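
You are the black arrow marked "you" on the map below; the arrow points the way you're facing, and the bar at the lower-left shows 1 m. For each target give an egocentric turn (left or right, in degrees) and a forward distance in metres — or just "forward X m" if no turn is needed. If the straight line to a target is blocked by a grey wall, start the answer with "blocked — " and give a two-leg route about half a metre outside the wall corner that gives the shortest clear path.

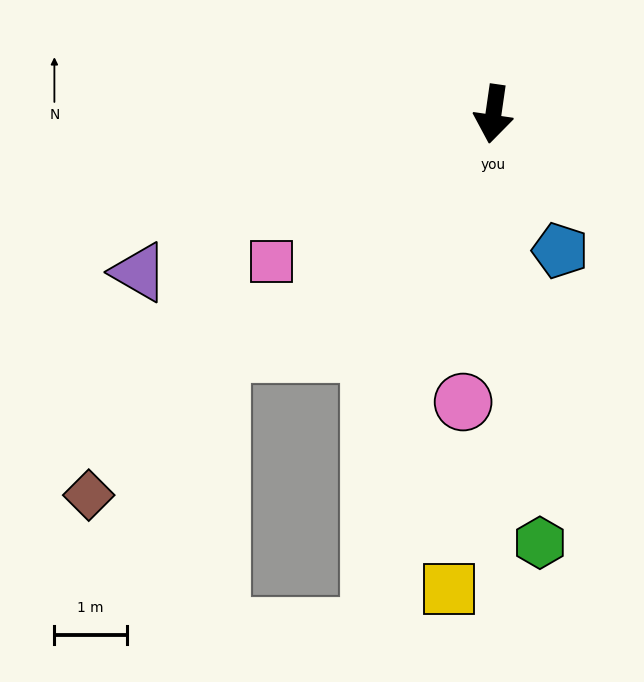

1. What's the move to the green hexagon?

turn left 14°, forward 6.0 m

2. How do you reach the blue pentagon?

turn left 34°, forward 2.1 m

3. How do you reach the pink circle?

turn left 2°, forward 4.0 m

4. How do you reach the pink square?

turn right 48°, forward 3.7 m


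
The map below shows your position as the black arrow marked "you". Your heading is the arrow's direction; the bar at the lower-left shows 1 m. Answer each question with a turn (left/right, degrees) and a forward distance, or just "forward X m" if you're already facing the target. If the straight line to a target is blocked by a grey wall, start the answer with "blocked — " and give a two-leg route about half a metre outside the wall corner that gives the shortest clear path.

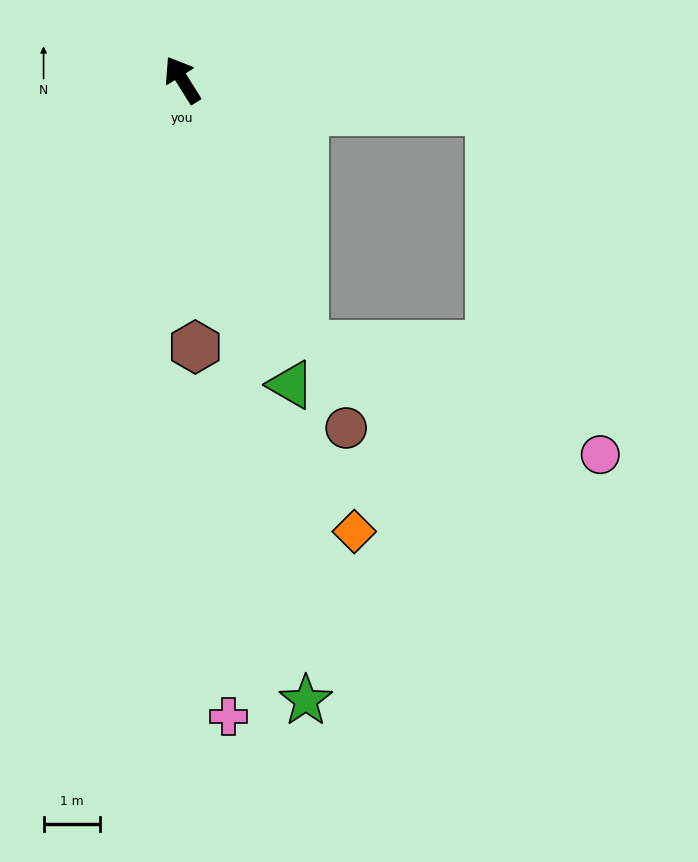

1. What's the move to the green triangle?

turn left 168°, forward 5.8 m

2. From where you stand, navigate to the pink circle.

blocked — turn left 173°, forward 5.2 m, then turn left 44°, forward 5.6 m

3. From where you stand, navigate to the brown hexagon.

turn left 151°, forward 4.8 m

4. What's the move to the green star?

turn left 159°, forward 11.3 m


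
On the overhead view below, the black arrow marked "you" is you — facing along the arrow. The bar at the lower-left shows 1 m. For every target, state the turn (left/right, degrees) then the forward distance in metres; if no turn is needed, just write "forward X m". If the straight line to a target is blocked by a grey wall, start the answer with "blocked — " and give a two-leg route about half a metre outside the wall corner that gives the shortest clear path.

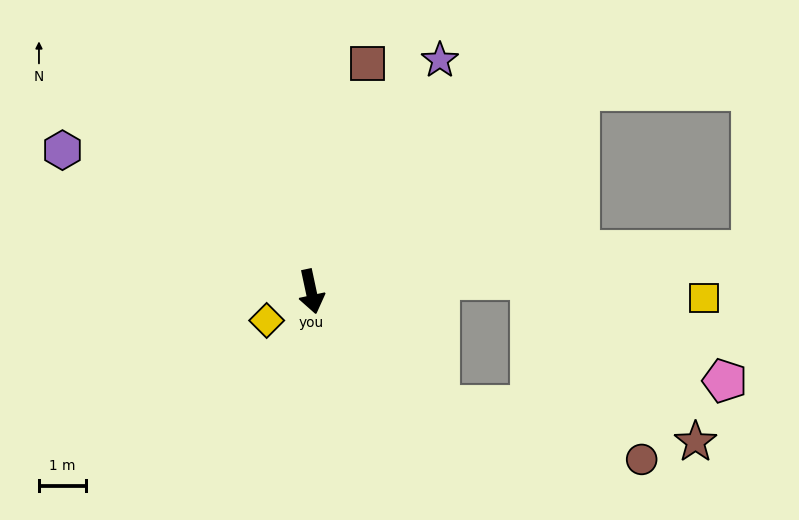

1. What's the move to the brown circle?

blocked — turn left 36°, forward 3.7 m, then turn left 27°, forward 4.5 m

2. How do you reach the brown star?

blocked — turn left 36°, forward 3.7 m, then turn left 34°, forward 5.5 m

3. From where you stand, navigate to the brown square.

turn left 154°, forward 5.0 m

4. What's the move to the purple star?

turn left 139°, forward 5.7 m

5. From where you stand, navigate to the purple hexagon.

turn right 132°, forward 6.1 m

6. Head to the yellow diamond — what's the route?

turn right 69°, forward 1.1 m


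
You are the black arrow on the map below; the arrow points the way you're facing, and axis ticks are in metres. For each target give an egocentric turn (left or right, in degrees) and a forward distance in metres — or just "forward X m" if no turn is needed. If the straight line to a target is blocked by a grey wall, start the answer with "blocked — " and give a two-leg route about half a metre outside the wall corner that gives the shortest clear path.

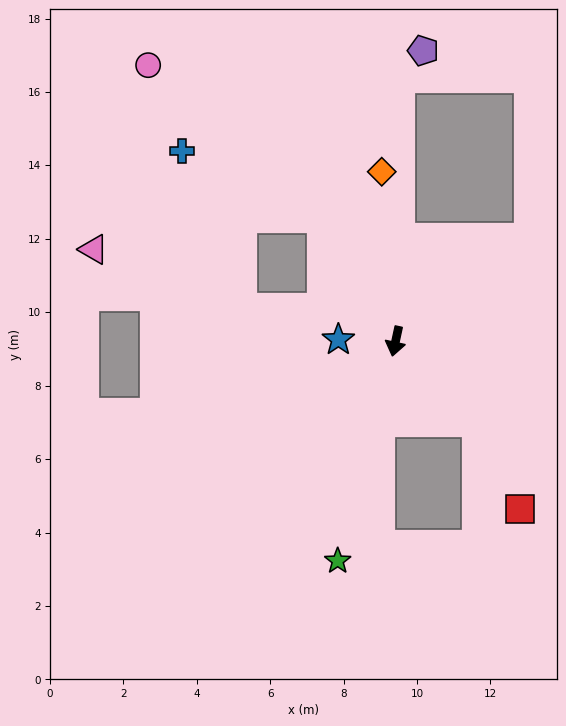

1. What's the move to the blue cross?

blocked — turn right 137°, forward 3.9 m, then turn left 34°, forward 4.2 m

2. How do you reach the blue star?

turn right 79°, forward 1.6 m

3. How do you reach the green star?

turn right 3°, forward 6.2 m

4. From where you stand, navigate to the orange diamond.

turn right 163°, forward 4.6 m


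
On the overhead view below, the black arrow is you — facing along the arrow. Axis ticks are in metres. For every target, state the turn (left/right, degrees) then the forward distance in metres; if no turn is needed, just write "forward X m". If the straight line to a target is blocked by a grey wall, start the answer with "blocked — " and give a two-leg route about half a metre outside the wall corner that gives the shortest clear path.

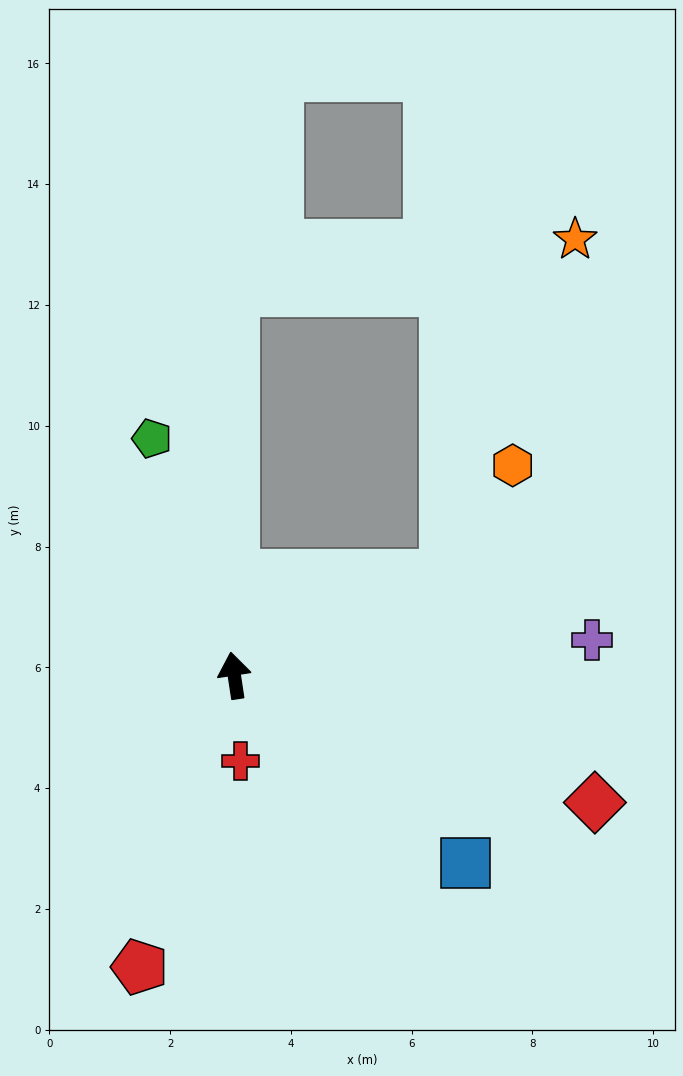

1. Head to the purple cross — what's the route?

turn right 93°, forward 5.9 m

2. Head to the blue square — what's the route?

turn right 138°, forward 4.9 m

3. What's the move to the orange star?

blocked — turn right 9°, forward 6.4 m, then turn right 81°, forward 5.7 m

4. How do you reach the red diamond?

turn right 118°, forward 6.3 m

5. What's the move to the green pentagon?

turn left 11°, forward 4.2 m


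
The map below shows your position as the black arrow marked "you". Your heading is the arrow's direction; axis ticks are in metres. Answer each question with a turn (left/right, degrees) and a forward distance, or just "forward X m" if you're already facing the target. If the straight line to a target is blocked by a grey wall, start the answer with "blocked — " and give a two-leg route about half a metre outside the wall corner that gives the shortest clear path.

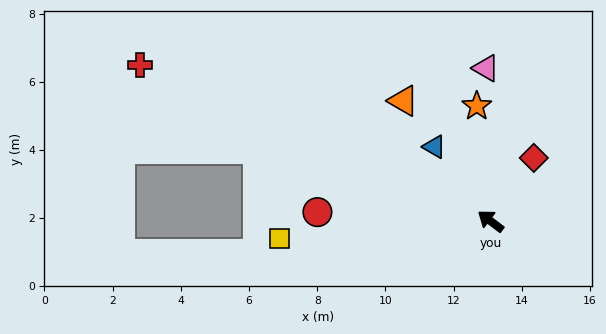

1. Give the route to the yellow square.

turn left 42°, forward 6.2 m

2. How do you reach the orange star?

turn right 46°, forward 3.4 m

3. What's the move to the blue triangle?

turn right 16°, forward 2.7 m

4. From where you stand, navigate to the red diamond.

turn right 87°, forward 2.2 m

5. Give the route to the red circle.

turn left 34°, forward 5.1 m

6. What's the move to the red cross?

turn left 13°, forward 11.3 m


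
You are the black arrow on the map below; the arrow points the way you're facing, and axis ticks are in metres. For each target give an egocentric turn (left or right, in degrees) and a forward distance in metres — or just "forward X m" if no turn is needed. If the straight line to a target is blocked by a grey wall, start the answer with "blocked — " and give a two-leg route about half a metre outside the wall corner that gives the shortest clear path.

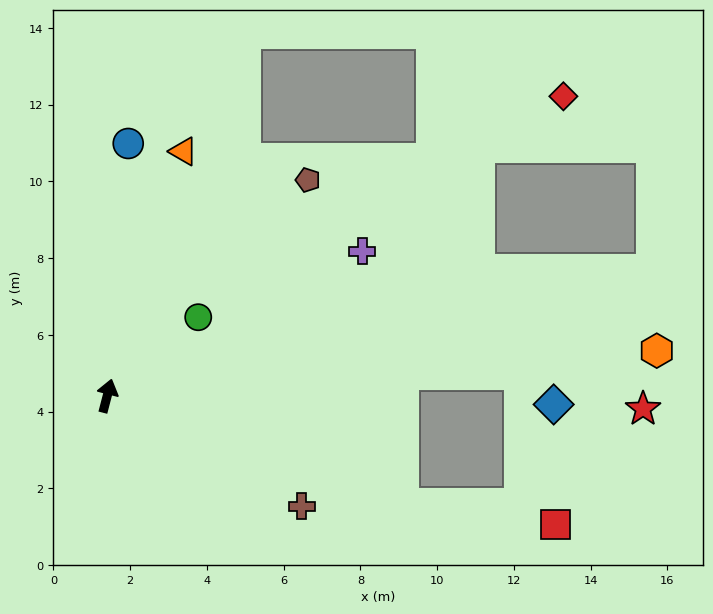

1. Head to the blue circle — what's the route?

turn left 10°, forward 6.6 m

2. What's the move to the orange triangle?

turn right 3°, forward 6.7 m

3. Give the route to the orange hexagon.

turn right 71°, forward 14.4 m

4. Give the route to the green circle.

turn right 35°, forward 3.1 m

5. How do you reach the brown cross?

turn right 105°, forward 5.8 m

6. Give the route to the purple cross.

turn right 46°, forward 7.6 m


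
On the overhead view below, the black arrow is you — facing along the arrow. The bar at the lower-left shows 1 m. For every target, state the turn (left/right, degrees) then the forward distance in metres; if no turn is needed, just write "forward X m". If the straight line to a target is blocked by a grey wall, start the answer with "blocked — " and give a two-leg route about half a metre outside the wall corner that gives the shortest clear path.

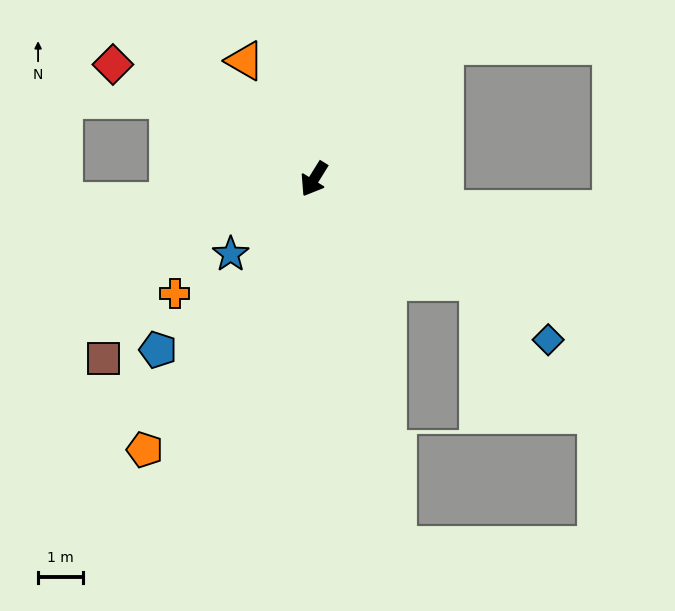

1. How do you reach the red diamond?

turn right 88°, forward 5.1 m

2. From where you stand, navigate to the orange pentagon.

forward 7.1 m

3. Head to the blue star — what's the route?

turn right 16°, forward 2.5 m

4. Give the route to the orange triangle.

turn right 118°, forward 3.0 m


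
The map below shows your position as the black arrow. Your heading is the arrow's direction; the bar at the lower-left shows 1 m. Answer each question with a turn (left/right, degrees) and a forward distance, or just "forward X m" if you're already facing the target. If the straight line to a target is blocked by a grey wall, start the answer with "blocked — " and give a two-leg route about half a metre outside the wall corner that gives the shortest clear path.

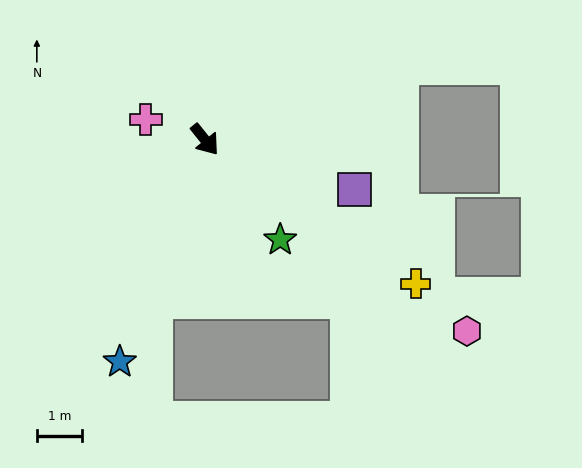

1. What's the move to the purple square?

turn left 33°, forward 3.5 m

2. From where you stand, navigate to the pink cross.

turn right 148°, forward 1.4 m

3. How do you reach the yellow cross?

turn left 17°, forward 5.7 m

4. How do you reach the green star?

forward 2.8 m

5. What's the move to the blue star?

turn right 60°, forward 5.3 m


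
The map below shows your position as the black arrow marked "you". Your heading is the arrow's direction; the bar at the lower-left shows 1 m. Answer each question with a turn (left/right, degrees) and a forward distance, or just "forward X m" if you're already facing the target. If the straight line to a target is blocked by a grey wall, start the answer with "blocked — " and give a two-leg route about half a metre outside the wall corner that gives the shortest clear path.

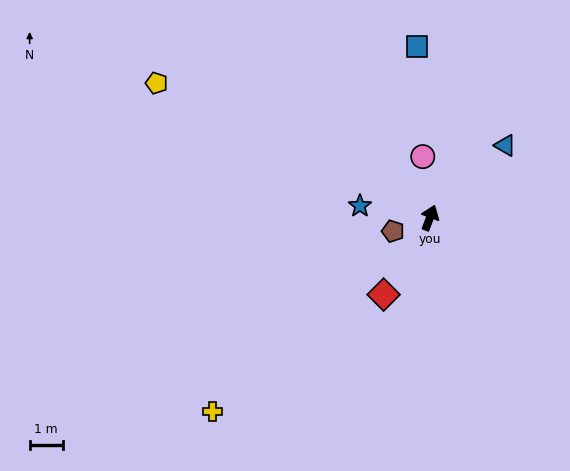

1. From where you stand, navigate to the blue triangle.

turn right 26°, forward 3.2 m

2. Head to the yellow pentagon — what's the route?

turn left 84°, forward 9.2 m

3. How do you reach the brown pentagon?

turn left 131°, forward 1.2 m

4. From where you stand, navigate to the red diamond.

turn left 169°, forward 2.7 m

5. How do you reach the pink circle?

turn left 27°, forward 1.9 m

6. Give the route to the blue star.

turn left 101°, forward 2.1 m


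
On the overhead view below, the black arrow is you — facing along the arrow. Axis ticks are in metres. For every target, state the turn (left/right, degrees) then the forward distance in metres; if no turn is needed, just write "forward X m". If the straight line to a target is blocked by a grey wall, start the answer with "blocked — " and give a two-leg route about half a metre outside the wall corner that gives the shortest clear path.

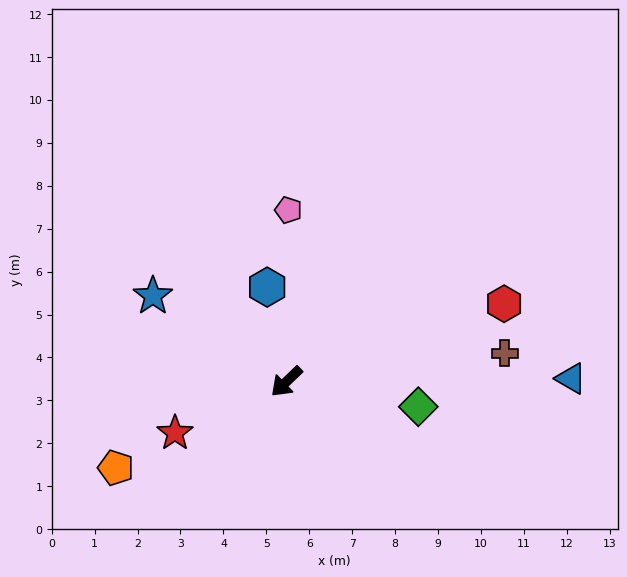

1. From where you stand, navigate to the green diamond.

turn left 125°, forward 3.1 m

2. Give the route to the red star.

turn right 19°, forward 2.9 m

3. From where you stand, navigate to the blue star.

turn right 77°, forward 3.7 m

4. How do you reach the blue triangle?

turn left 137°, forward 6.6 m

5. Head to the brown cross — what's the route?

turn left 144°, forward 5.1 m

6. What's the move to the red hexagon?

turn left 156°, forward 5.4 m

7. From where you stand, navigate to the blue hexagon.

turn right 122°, forward 2.2 m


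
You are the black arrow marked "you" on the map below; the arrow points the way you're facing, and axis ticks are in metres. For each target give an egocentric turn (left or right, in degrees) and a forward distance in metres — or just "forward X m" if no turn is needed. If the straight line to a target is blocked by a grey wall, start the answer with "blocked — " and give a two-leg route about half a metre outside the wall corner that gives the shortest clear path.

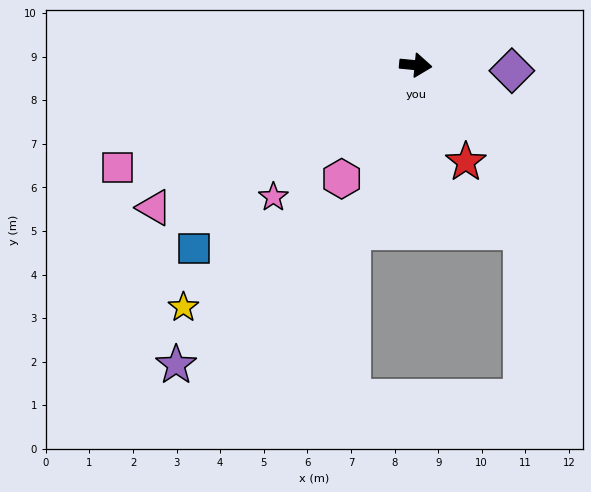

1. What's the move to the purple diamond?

turn left 2°, forward 2.2 m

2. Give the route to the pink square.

turn right 156°, forward 7.2 m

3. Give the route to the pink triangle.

turn right 146°, forward 6.8 m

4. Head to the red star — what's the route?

turn right 57°, forward 2.5 m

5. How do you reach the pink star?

turn right 132°, forward 4.5 m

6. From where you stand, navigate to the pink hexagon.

turn right 118°, forward 3.1 m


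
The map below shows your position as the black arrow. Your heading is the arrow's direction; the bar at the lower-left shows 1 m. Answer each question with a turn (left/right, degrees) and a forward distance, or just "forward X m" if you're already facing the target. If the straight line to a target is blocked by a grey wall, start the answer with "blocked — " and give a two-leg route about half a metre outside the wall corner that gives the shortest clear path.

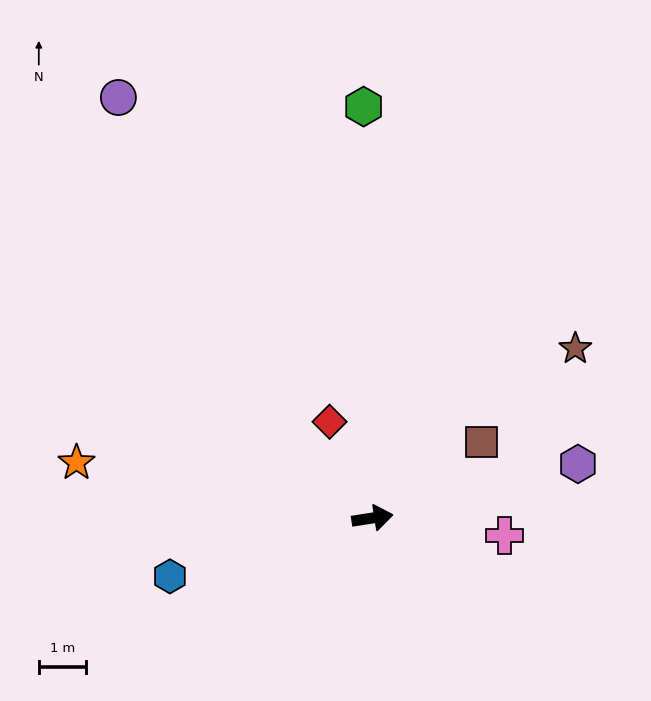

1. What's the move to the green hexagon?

turn left 82°, forward 8.7 m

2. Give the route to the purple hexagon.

turn left 6°, forward 4.5 m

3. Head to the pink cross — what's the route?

turn right 16°, forward 2.8 m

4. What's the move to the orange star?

turn left 161°, forward 6.4 m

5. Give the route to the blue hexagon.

turn right 173°, forward 4.4 m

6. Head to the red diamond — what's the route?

turn left 105°, forward 2.2 m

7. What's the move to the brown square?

turn left 26°, forward 2.8 m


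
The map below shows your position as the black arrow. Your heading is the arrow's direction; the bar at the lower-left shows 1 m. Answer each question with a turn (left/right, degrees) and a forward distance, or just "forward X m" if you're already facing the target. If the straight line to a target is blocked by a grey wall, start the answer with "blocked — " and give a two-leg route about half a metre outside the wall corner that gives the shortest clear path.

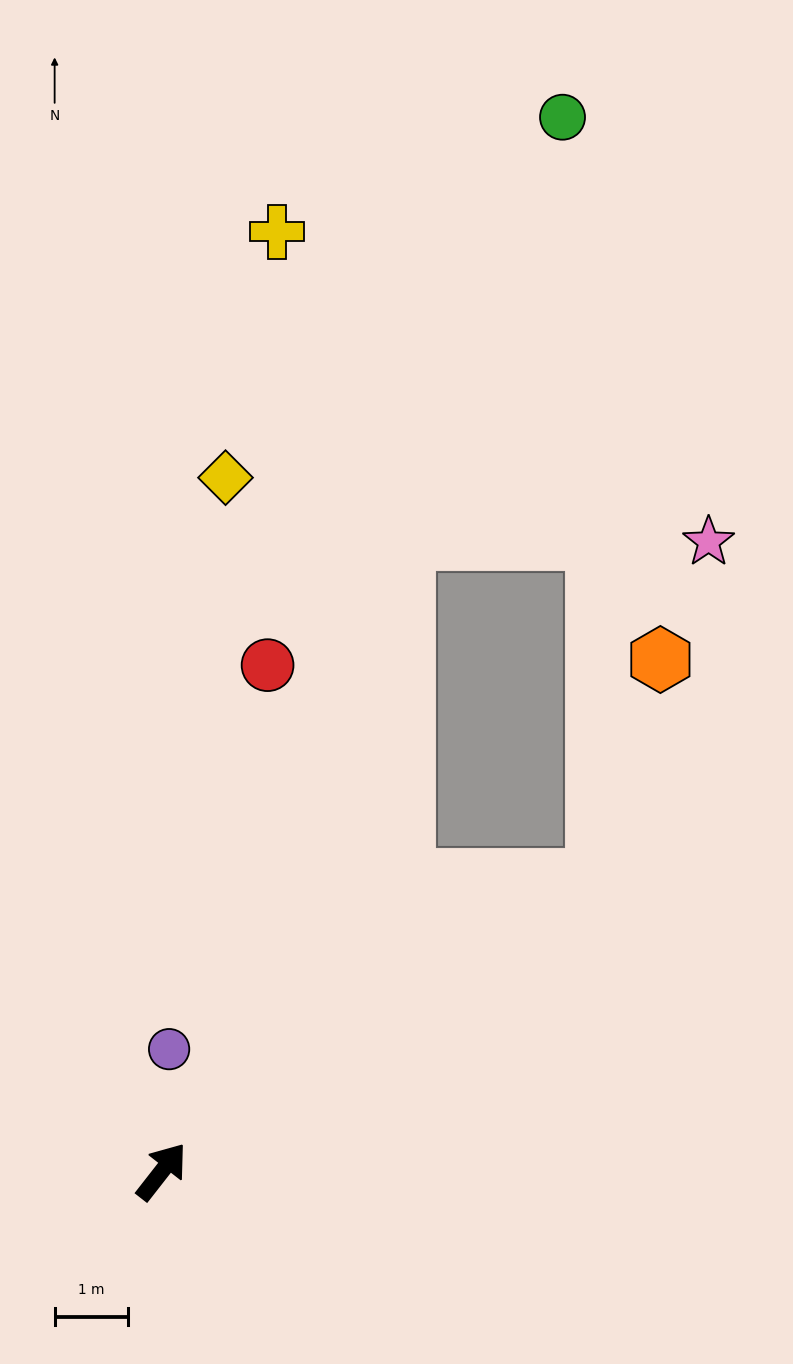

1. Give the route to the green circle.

turn left 17°, forward 15.5 m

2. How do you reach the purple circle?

turn left 35°, forward 1.7 m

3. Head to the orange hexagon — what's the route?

blocked — turn right 18°, forward 7.2 m, then turn left 40°, forward 3.1 m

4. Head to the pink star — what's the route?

blocked — turn left 17°, forward 9.3 m, then turn right 69°, forward 4.2 m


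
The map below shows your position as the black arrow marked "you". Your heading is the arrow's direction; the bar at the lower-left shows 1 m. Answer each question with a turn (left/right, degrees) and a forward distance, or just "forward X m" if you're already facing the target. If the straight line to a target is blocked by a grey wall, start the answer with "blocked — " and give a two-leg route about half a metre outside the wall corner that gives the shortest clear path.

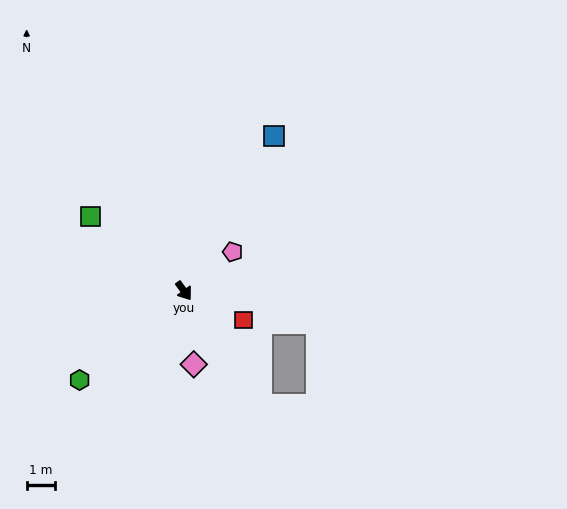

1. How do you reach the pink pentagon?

turn left 93°, forward 2.2 m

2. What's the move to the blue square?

turn left 114°, forward 6.4 m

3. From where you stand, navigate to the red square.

turn left 28°, forward 2.4 m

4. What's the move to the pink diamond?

turn right 28°, forward 2.6 m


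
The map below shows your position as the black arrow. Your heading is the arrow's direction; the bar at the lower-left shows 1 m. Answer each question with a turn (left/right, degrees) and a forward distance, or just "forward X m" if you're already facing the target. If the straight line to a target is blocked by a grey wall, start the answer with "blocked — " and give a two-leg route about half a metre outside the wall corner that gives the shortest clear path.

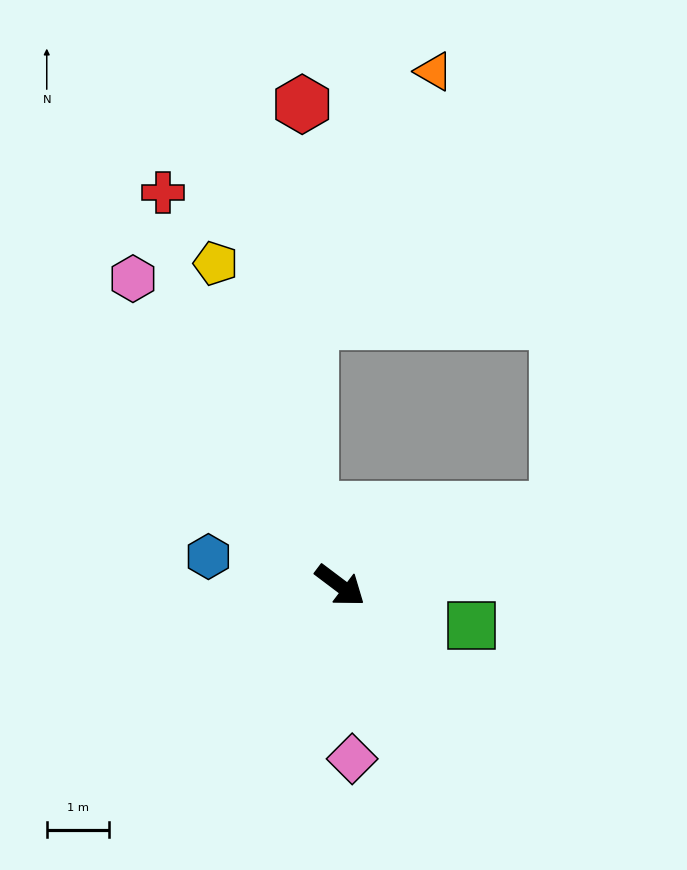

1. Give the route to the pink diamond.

turn right 49°, forward 2.8 m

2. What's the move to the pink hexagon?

turn left 161°, forward 5.9 m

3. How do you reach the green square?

turn left 20°, forward 2.2 m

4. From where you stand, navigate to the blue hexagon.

turn right 155°, forward 2.2 m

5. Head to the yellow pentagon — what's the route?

turn left 148°, forward 5.5 m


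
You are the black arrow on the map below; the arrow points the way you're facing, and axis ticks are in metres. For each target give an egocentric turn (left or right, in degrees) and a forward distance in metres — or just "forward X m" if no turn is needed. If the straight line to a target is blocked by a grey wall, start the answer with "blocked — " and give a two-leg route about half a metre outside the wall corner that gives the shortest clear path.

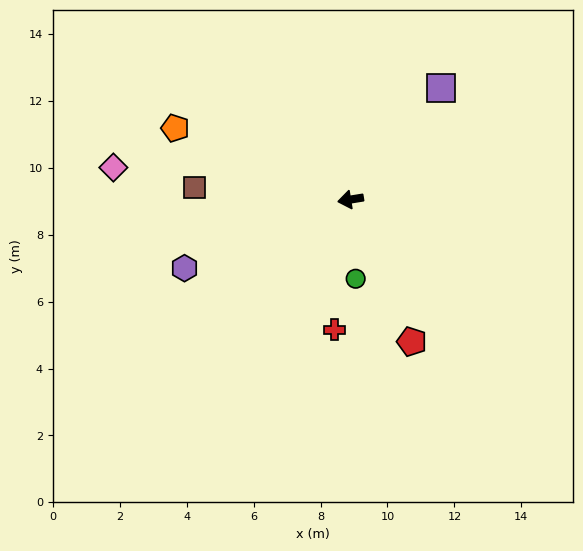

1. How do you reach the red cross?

turn left 74°, forward 3.9 m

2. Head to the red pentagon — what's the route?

turn left 104°, forward 4.6 m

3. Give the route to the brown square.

turn right 14°, forward 4.7 m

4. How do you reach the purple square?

turn right 138°, forward 4.3 m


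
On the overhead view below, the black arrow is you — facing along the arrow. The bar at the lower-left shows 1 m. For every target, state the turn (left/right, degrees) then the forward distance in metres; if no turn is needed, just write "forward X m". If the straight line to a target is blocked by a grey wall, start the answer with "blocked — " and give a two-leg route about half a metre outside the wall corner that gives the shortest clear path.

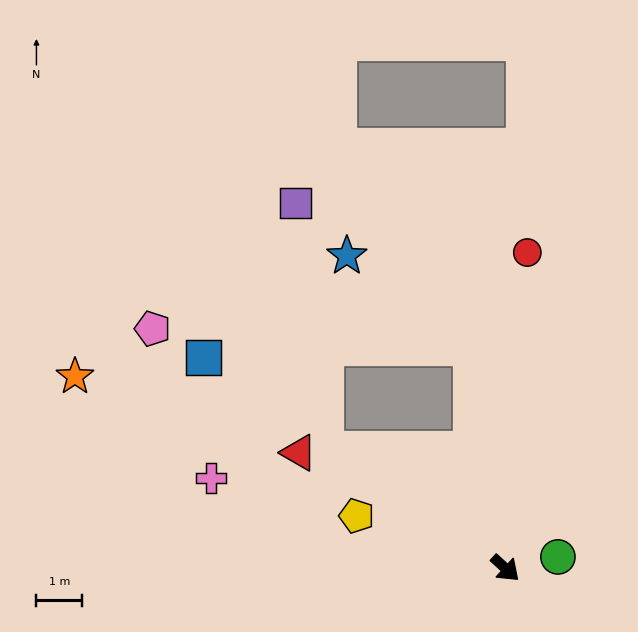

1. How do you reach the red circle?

turn left 128°, forward 6.9 m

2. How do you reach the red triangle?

turn right 167°, forward 5.1 m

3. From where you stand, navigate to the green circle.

turn left 54°, forward 1.2 m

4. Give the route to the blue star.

blocked — turn left 141°, forward 4.9 m, then turn left 45°, forward 3.4 m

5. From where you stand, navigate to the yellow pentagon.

turn right 157°, forward 3.4 m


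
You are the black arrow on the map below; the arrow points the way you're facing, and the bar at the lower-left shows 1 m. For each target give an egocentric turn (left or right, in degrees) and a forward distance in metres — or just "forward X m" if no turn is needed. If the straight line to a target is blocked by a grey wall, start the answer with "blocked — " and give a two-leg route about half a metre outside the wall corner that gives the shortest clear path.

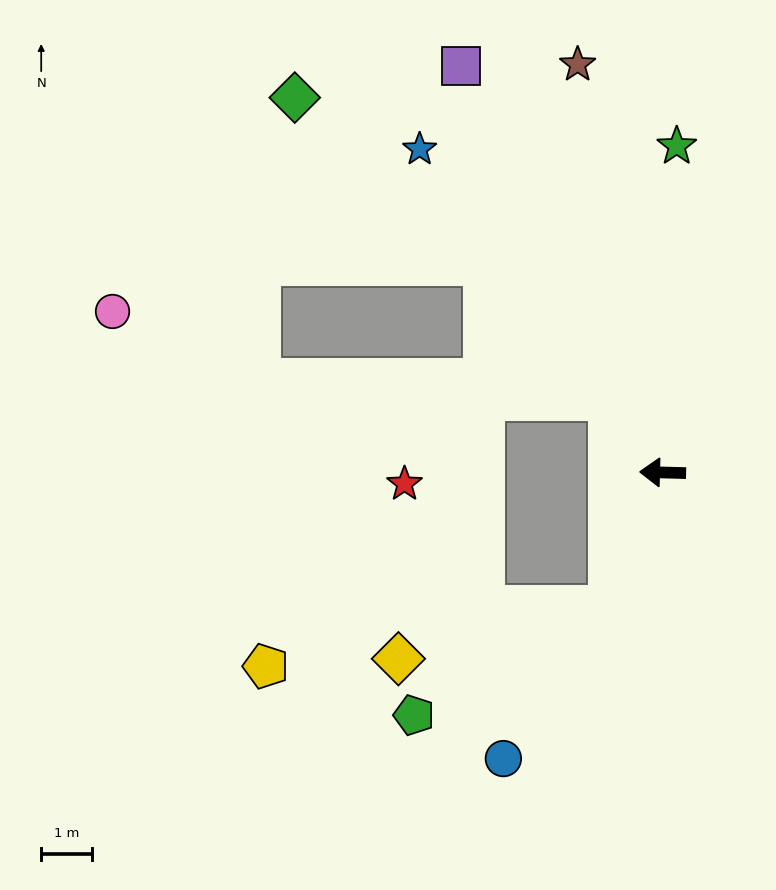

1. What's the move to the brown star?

turn right 77°, forward 8.1 m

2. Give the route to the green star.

turn right 91°, forward 6.4 m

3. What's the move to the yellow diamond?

blocked — turn left 70°, forward 2.8 m, then turn right 55°, forward 4.3 m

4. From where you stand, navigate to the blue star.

turn right 52°, forward 7.9 m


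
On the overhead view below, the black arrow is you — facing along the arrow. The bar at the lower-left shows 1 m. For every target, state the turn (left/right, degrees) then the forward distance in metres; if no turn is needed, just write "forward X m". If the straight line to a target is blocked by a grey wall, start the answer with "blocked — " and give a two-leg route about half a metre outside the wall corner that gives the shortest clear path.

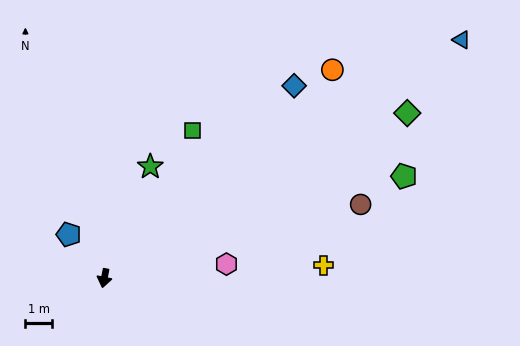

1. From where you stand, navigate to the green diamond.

turn left 130°, forward 12.8 m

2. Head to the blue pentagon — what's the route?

turn right 130°, forward 2.1 m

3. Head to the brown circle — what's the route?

turn left 117°, forward 9.9 m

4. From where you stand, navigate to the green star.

turn left 169°, forward 4.5 m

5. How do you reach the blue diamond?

turn left 147°, forward 10.0 m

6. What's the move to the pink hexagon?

turn left 108°, forward 4.6 m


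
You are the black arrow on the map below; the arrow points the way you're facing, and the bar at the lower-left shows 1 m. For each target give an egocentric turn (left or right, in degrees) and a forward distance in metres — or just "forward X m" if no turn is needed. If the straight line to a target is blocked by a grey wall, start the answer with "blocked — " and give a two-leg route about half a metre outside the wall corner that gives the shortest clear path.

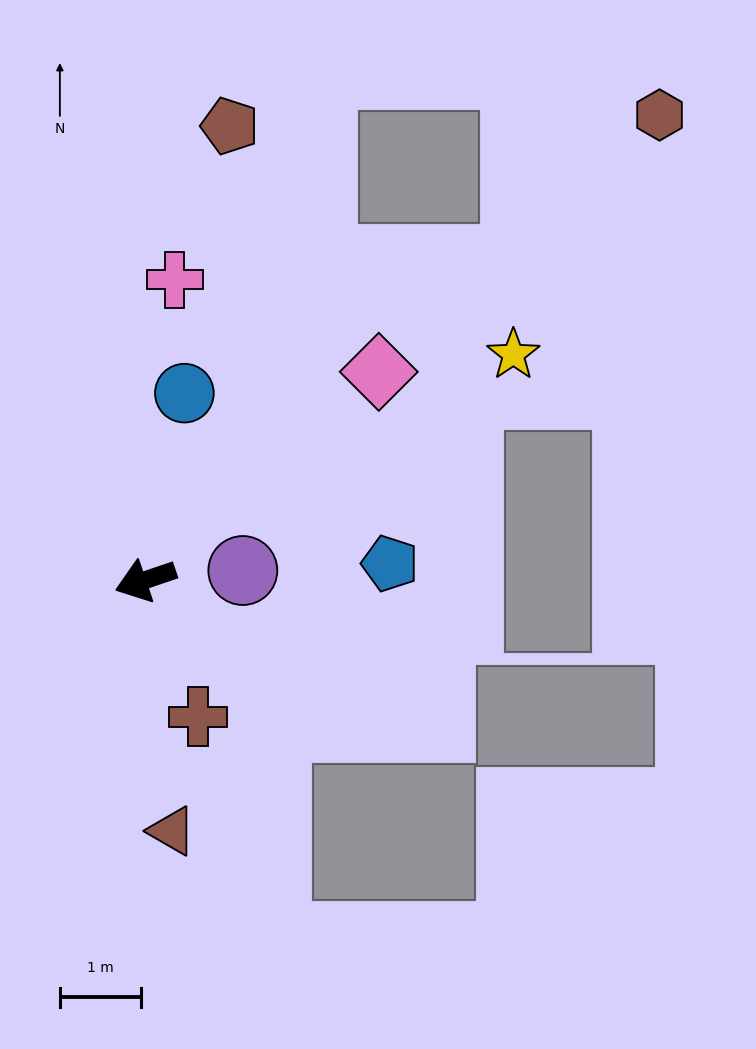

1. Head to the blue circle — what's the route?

turn right 120°, forward 2.3 m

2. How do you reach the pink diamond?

turn right 157°, forward 3.8 m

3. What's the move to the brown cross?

turn left 92°, forward 1.8 m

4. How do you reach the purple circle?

turn left 167°, forward 1.2 m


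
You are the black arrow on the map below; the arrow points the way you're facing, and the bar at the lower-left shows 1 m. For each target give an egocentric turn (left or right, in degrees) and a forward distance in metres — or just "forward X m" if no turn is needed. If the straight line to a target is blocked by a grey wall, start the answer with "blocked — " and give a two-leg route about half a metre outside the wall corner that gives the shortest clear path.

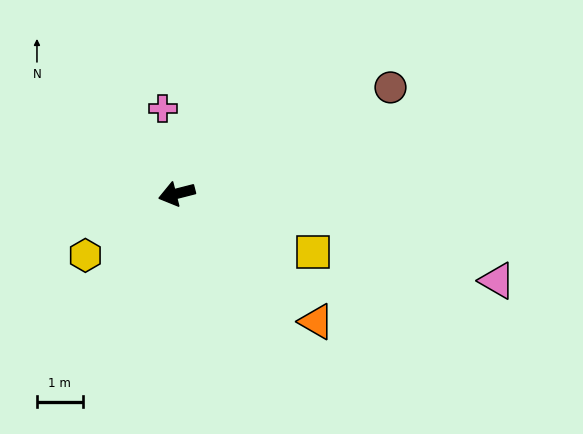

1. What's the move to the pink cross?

turn right 95°, forward 1.9 m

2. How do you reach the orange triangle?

turn left 123°, forward 4.1 m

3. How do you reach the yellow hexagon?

turn left 20°, forward 2.4 m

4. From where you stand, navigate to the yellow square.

turn left 143°, forward 3.2 m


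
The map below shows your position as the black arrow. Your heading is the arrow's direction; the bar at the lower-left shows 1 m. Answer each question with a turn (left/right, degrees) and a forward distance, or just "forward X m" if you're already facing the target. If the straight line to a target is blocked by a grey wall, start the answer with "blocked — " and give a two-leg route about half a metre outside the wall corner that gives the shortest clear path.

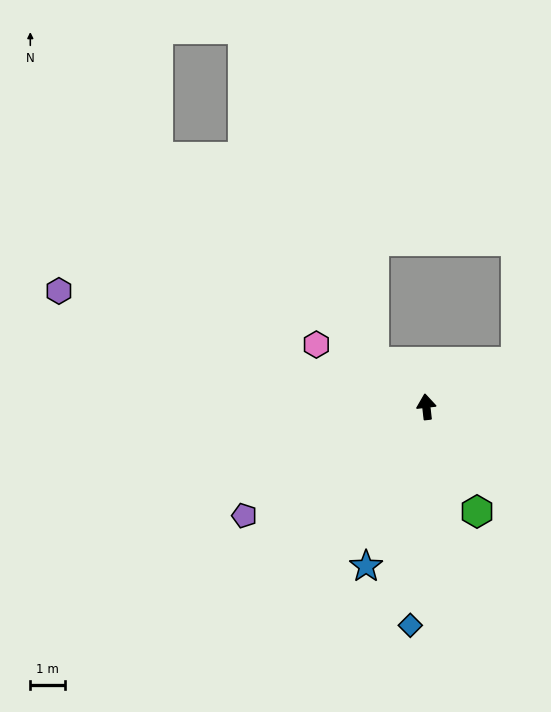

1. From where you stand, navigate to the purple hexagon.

turn left 66°, forward 11.1 m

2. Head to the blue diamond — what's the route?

turn left 169°, forward 6.3 m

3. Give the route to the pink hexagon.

turn left 54°, forward 3.6 m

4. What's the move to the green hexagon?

turn right 161°, forward 3.4 m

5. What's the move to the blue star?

turn left 153°, forward 4.9 m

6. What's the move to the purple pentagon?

turn left 114°, forward 6.1 m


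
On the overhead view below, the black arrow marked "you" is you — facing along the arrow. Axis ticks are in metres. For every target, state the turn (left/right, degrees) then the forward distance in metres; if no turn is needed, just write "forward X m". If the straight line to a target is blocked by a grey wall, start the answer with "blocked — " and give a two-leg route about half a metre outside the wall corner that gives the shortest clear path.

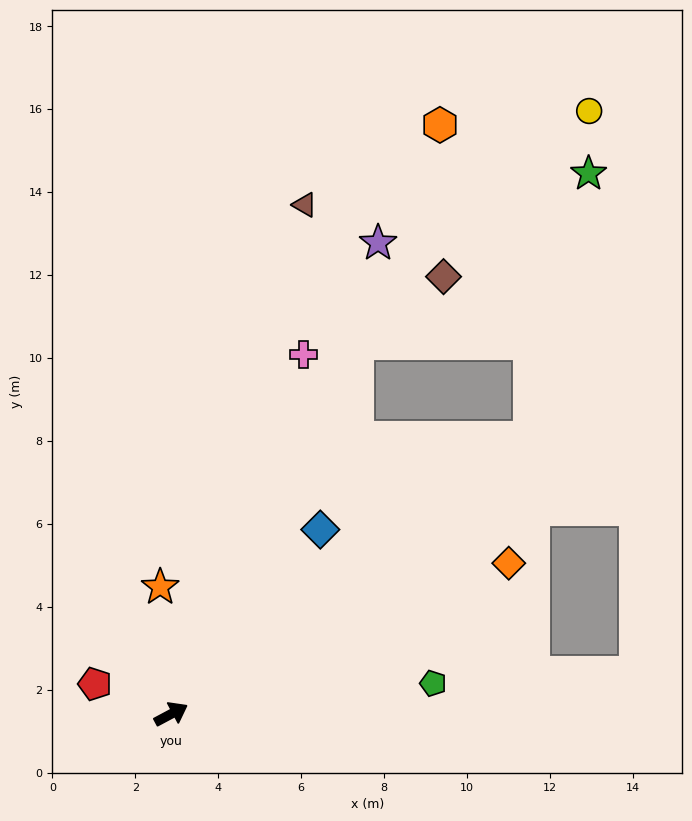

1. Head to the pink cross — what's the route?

turn left 42°, forward 9.2 m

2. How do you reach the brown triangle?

turn left 47°, forward 12.7 m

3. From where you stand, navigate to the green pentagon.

turn right 21°, forward 6.4 m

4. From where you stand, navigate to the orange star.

turn left 67°, forward 3.1 m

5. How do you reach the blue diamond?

turn left 23°, forward 5.7 m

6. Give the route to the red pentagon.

turn left 130°, forward 2.0 m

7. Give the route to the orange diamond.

turn right 4°, forward 8.9 m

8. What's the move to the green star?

blocked — turn left 9°, forward 10.9 m, then turn left 41°, forward 6.6 m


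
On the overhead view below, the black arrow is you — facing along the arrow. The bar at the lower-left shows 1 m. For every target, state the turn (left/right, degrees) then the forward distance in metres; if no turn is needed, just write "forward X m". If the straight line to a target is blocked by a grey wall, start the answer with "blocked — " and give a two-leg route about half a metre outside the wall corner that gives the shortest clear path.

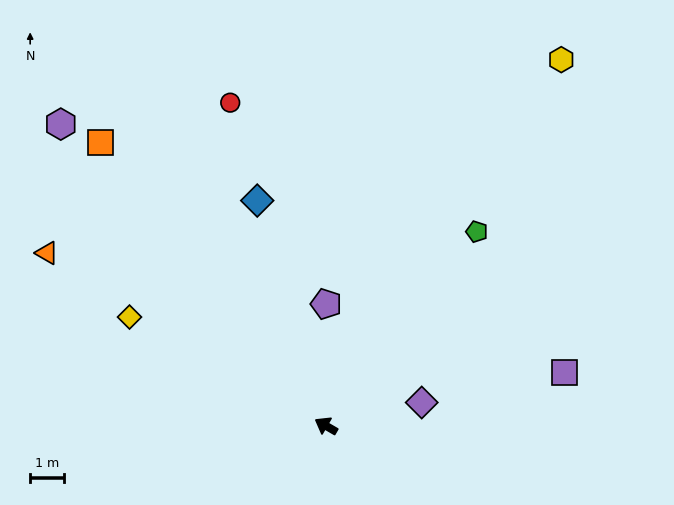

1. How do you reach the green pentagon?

turn right 98°, forward 7.4 m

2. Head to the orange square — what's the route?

turn right 21°, forward 10.8 m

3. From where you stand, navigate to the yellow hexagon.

turn right 93°, forward 13.0 m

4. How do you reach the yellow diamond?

forward 6.7 m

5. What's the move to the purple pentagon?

turn right 60°, forward 3.6 m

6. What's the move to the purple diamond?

turn right 136°, forward 2.9 m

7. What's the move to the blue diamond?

turn right 43°, forward 7.0 m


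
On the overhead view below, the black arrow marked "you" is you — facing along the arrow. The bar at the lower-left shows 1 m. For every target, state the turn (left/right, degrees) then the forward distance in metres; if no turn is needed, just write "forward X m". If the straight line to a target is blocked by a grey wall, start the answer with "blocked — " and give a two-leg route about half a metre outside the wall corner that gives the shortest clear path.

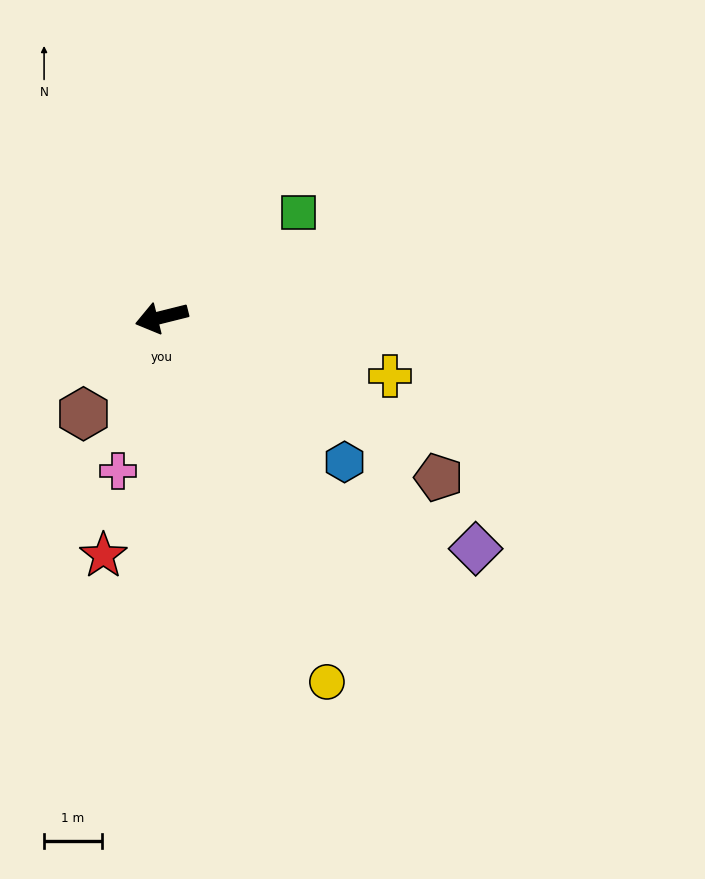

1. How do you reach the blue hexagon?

turn left 128°, forward 4.1 m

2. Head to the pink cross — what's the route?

turn left 60°, forward 2.8 m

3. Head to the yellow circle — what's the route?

turn left 100°, forward 7.0 m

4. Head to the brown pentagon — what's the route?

turn left 136°, forward 5.6 m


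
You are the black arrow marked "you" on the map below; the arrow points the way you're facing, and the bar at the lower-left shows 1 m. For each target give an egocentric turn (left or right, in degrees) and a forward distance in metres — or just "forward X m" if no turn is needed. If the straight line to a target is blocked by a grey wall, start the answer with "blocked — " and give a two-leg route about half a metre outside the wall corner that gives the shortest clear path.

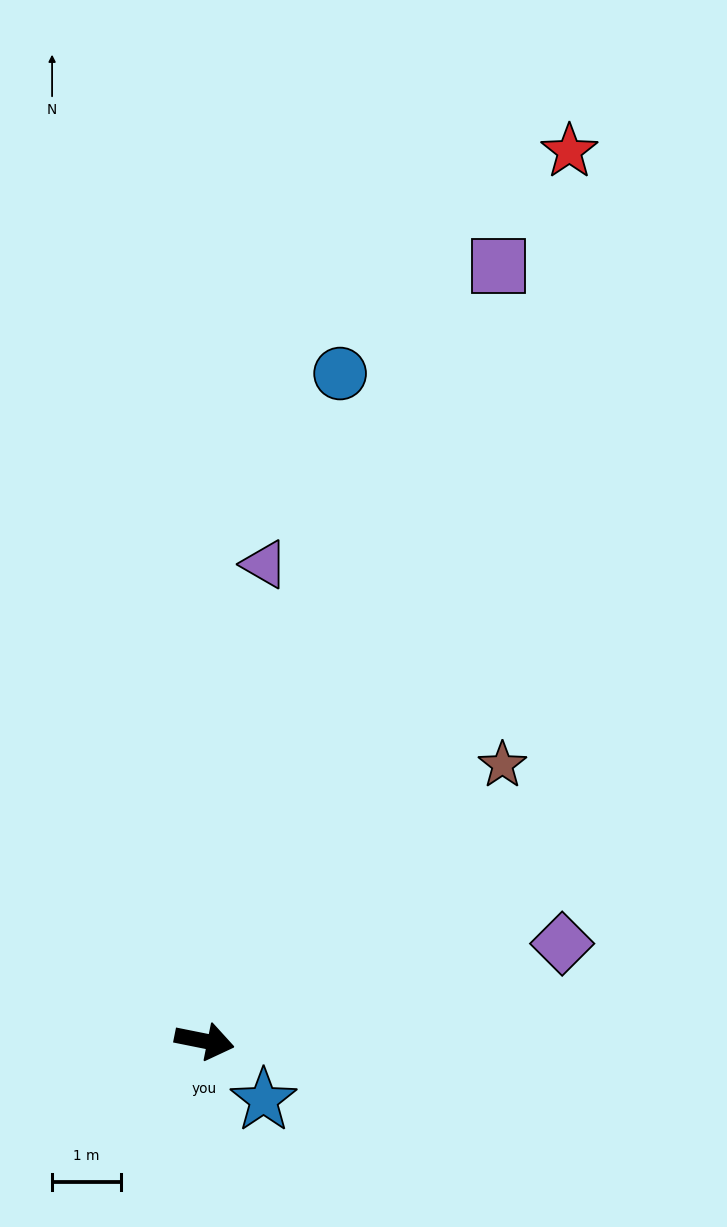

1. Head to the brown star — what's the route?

turn left 54°, forward 5.9 m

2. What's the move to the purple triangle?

turn left 94°, forward 7.0 m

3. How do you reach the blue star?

turn right 34°, forward 1.2 m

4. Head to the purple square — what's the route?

turn left 81°, forward 12.1 m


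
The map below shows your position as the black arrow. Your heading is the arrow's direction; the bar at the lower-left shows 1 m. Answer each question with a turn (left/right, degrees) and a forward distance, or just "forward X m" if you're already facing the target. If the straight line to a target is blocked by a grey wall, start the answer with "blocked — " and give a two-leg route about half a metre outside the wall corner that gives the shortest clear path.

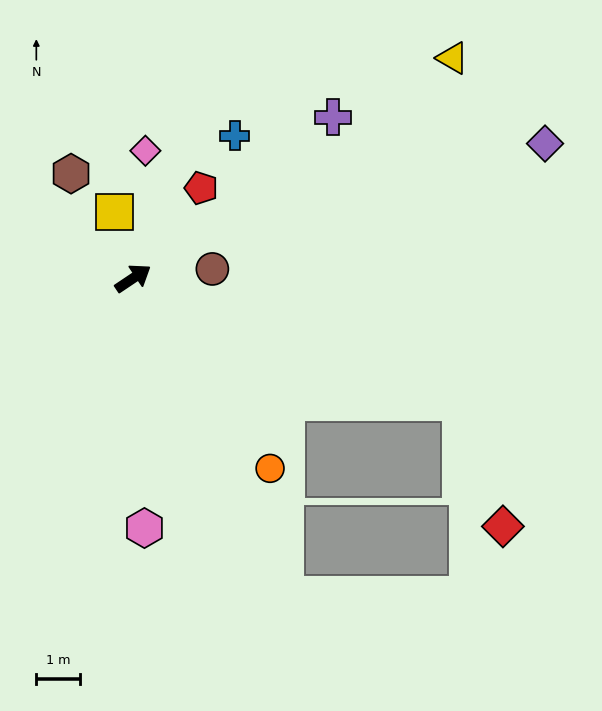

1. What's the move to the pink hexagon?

turn right 121°, forward 5.7 m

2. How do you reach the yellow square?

turn left 72°, forward 1.6 m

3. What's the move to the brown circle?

turn right 27°, forward 1.8 m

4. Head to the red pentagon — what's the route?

turn left 19°, forward 2.6 m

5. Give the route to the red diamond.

blocked — turn right 55°, forward 8.0 m, then turn right 50°, forward 3.0 m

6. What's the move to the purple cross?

turn left 5°, forward 5.9 m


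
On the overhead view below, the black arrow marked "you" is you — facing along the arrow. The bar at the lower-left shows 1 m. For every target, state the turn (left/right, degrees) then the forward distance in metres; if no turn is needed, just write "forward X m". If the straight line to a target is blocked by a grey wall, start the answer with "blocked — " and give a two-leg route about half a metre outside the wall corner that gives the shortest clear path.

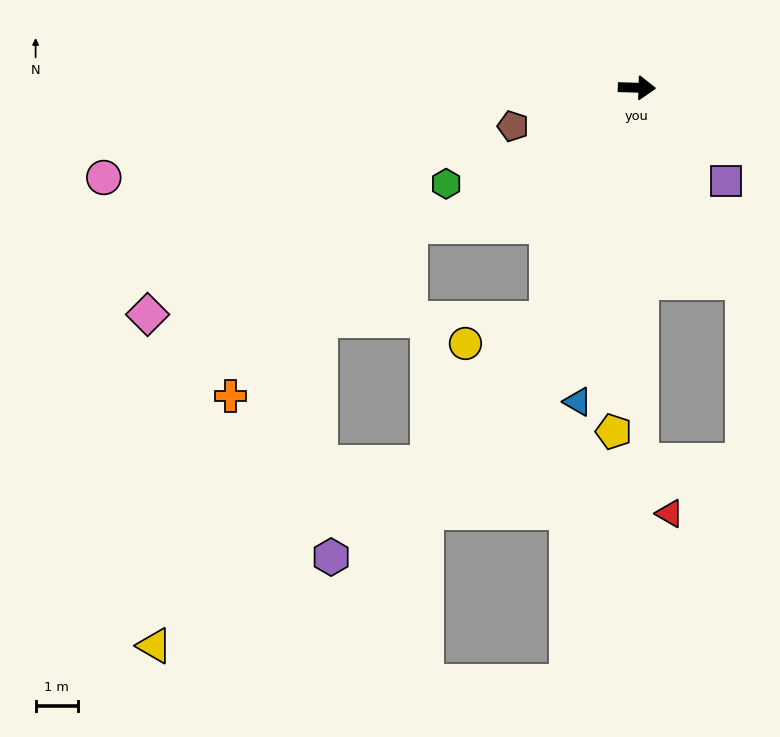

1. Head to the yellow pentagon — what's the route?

turn right 92°, forward 8.2 m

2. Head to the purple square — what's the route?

turn right 45°, forward 3.1 m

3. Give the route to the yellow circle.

blocked — turn right 109°, forward 5.9 m, then turn right 53°, forward 2.0 m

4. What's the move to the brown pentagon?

turn right 161°, forward 3.1 m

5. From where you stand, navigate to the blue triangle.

turn right 99°, forward 7.6 m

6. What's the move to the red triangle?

blocked — turn right 88°, forward 8.9 m, then turn left 29°, forward 1.4 m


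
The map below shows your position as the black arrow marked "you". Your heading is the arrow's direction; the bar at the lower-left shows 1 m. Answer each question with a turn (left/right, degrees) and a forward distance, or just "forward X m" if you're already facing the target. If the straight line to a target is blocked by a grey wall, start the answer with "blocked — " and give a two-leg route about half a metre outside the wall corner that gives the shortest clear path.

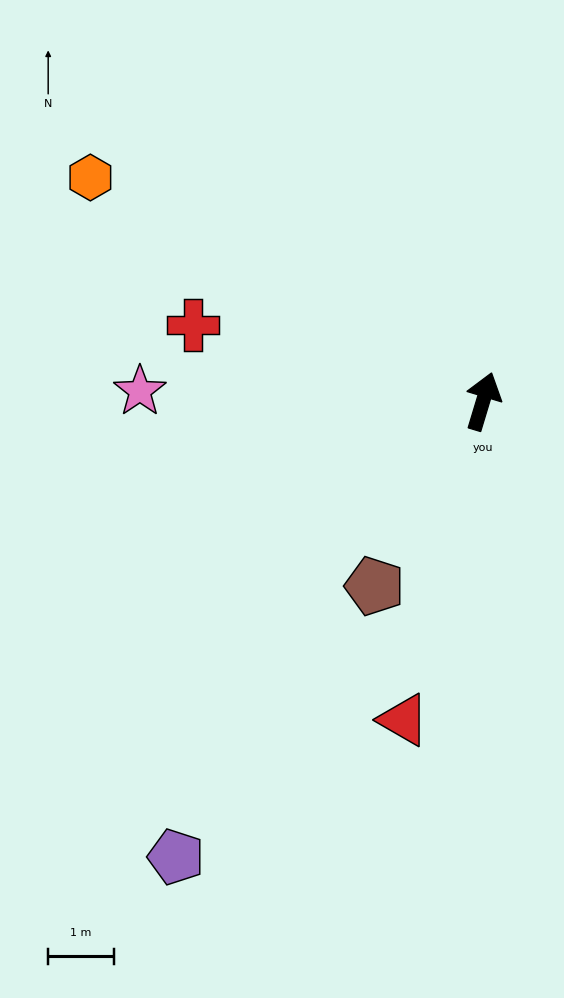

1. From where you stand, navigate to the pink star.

turn left 105°, forward 5.2 m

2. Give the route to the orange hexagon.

turn left 77°, forward 6.9 m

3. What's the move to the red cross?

turn left 92°, forward 4.6 m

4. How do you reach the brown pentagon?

turn left 166°, forward 3.3 m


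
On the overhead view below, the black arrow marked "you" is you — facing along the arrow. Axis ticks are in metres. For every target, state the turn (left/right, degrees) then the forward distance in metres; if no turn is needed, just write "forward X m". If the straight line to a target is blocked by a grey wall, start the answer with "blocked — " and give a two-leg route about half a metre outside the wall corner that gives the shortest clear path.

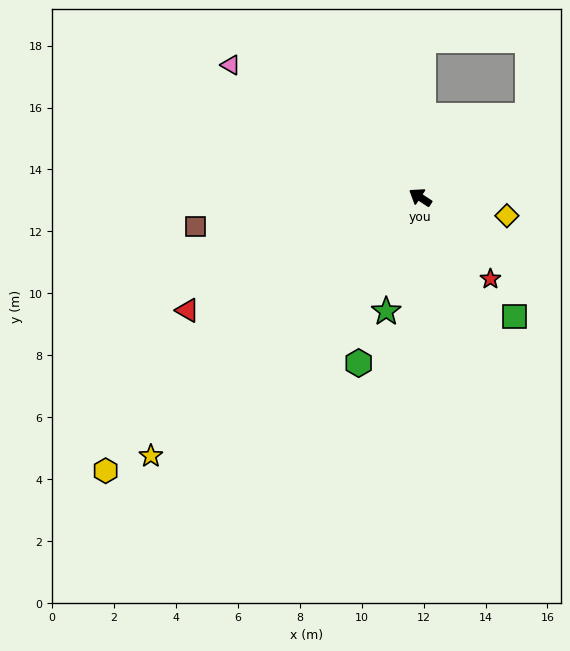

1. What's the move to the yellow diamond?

turn right 159°, forward 2.9 m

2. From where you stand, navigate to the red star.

turn left 164°, forward 3.5 m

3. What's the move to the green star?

turn left 107°, forward 3.8 m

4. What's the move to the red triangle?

turn left 59°, forward 8.4 m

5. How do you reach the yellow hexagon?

turn left 74°, forward 13.5 m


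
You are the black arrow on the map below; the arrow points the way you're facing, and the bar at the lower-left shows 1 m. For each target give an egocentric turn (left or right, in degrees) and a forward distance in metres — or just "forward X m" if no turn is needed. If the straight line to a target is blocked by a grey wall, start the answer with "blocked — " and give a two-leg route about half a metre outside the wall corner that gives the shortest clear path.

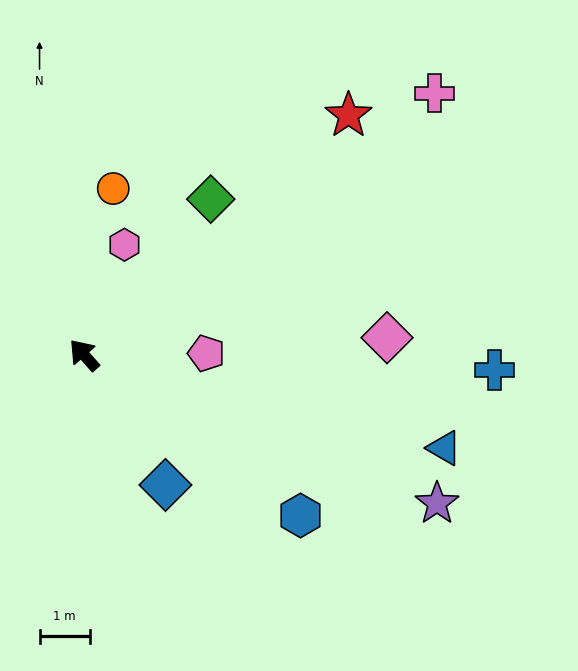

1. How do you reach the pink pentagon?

turn right 131°, forward 2.4 m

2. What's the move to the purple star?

turn right 154°, forward 7.6 m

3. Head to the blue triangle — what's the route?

turn right 146°, forward 7.4 m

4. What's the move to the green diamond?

turn right 81°, forward 4.0 m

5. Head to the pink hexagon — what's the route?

turn right 62°, forward 2.3 m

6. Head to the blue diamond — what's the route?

turn left 171°, forward 3.0 m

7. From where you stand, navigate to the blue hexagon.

turn right 168°, forward 5.4 m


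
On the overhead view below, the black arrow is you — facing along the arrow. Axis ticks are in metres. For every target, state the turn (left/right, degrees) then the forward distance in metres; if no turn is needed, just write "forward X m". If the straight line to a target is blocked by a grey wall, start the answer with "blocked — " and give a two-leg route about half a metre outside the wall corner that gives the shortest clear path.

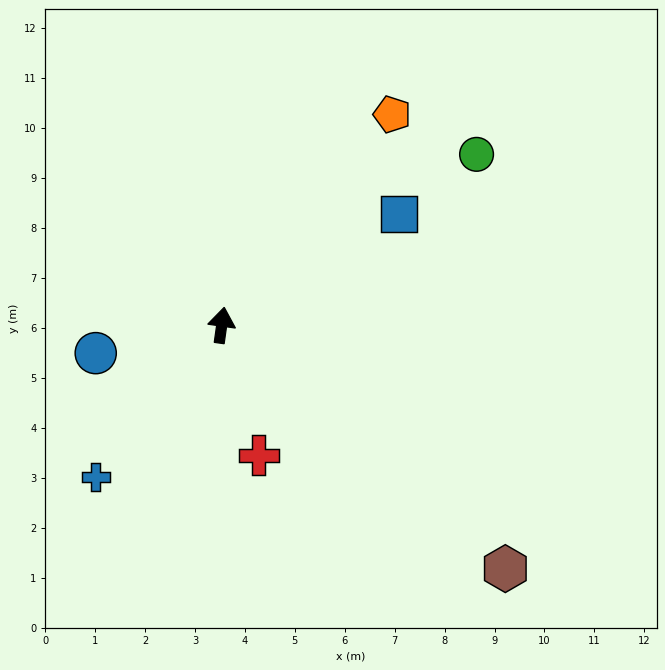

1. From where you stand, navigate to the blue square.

turn right 50°, forward 4.2 m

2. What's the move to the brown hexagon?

turn right 123°, forward 7.5 m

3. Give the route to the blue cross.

turn left 148°, forward 3.9 m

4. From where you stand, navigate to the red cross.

turn right 156°, forward 2.7 m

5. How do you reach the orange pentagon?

turn right 31°, forward 5.4 m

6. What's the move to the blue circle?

turn left 111°, forward 2.6 m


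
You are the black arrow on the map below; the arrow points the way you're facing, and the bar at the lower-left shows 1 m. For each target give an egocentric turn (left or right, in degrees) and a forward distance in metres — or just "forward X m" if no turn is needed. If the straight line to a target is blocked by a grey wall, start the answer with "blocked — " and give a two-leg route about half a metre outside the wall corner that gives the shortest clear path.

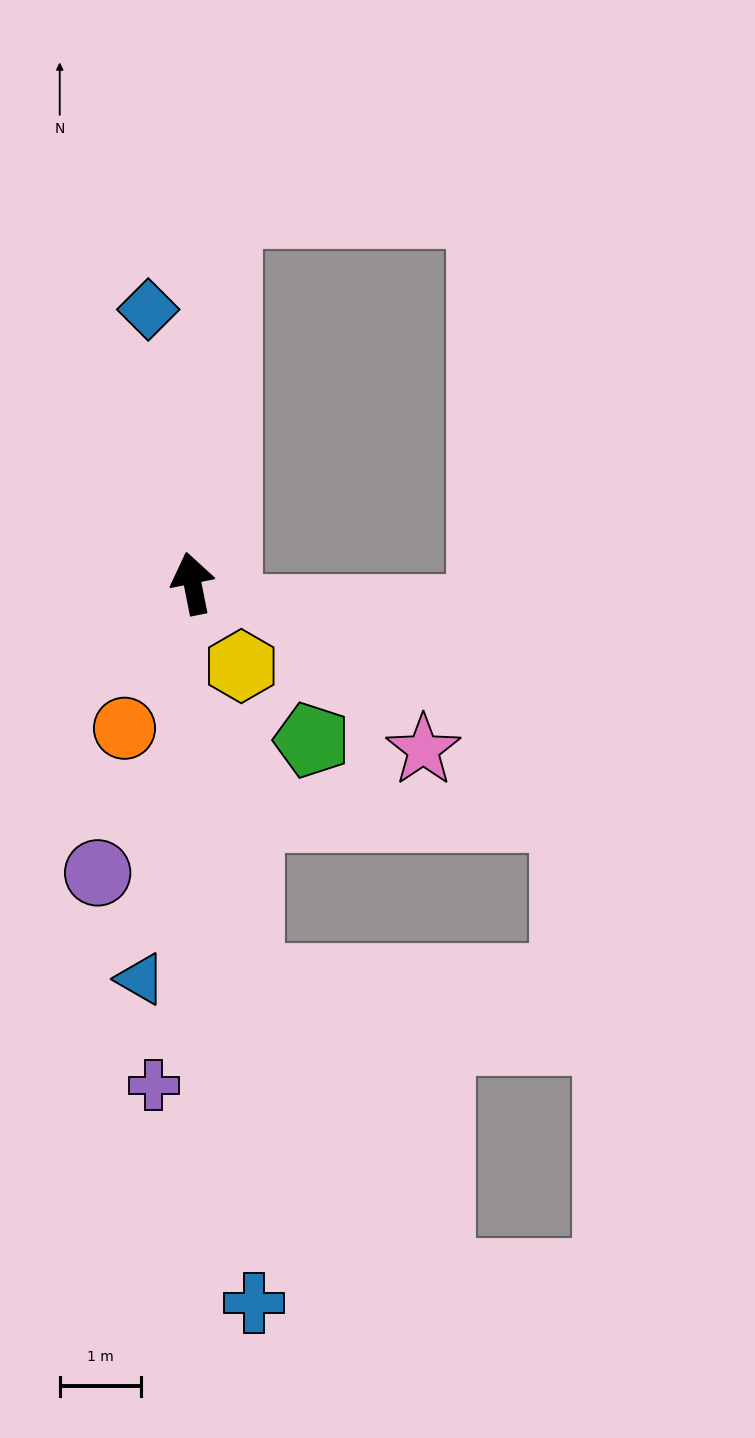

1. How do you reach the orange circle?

turn left 144°, forward 2.0 m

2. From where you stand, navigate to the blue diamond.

turn right 2°, forward 3.4 m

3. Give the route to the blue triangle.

turn left 161°, forward 4.9 m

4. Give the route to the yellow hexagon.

turn right 161°, forward 1.2 m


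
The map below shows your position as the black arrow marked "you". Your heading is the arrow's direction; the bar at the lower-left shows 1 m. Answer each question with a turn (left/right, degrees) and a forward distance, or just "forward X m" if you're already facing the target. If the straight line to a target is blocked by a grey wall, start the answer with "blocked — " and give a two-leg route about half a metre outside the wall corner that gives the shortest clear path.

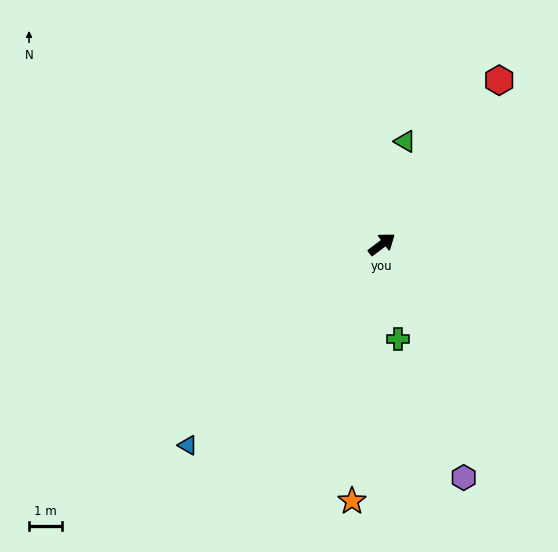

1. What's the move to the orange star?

turn right 134°, forward 7.9 m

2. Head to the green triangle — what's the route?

turn left 40°, forward 3.2 m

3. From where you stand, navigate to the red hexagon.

turn left 17°, forward 6.2 m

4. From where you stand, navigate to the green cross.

turn right 117°, forward 2.9 m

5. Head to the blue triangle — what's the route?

turn right 171°, forward 8.5 m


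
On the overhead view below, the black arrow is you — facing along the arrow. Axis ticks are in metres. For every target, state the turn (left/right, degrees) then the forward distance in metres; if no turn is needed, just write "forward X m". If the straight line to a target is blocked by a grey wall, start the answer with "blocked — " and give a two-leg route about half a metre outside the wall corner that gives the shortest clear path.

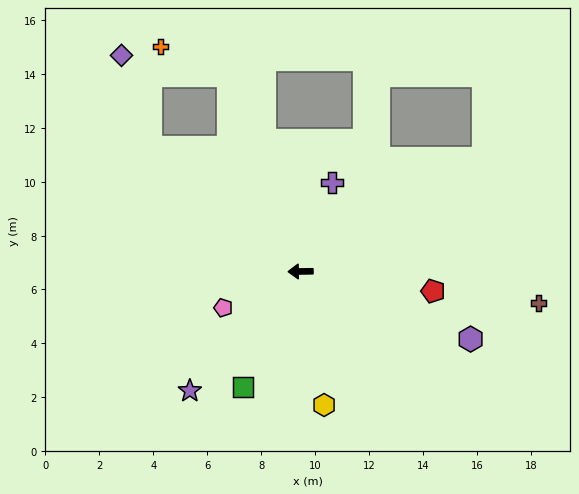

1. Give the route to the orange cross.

blocked — turn right 71°, forward 7.7 m, then turn left 47°, forward 2.7 m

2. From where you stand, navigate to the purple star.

turn left 46°, forward 6.0 m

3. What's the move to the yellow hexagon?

turn left 99°, forward 5.0 m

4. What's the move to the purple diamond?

blocked — turn right 41°, forward 7.2 m, then turn right 32°, forward 3.6 m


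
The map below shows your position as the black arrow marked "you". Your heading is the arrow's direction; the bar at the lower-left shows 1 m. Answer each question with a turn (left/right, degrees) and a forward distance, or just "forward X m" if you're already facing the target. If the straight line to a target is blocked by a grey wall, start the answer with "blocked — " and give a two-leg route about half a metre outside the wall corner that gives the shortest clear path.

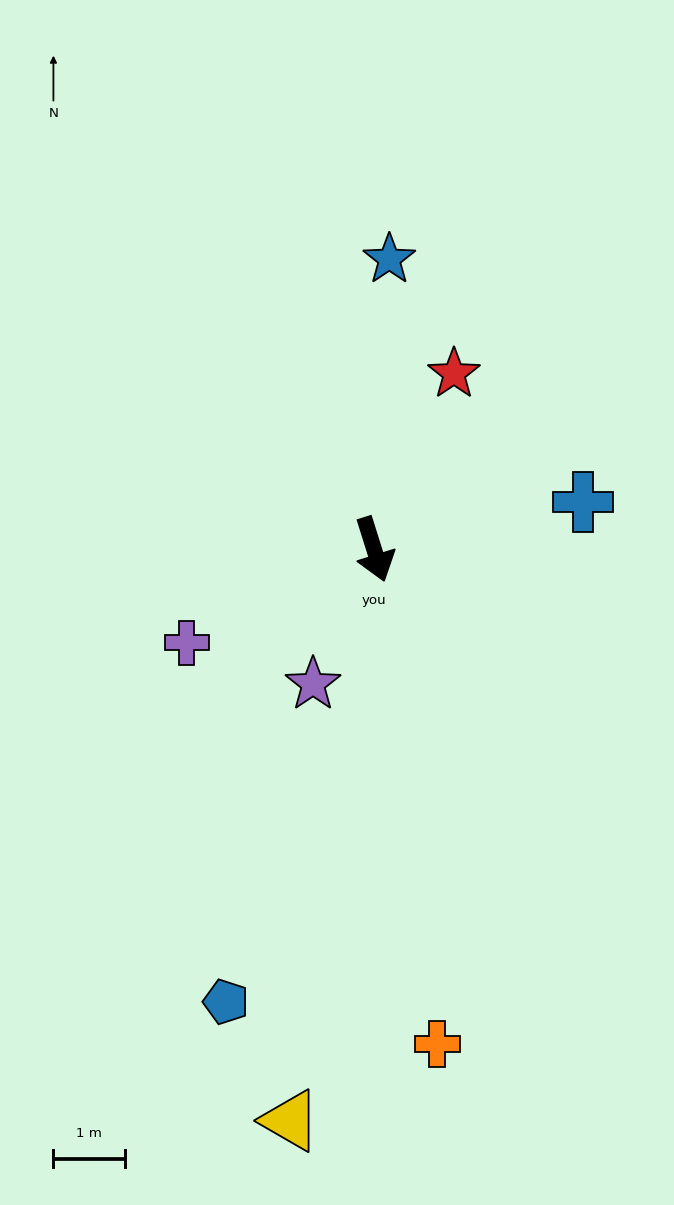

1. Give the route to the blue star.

turn left 160°, forward 4.1 m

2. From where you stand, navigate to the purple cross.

turn right 81°, forward 2.9 m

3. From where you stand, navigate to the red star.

turn left 138°, forward 2.7 m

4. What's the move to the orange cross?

turn right 10°, forward 7.0 m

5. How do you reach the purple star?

turn right 42°, forward 2.1 m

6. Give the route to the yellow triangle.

turn right 26°, forward 8.1 m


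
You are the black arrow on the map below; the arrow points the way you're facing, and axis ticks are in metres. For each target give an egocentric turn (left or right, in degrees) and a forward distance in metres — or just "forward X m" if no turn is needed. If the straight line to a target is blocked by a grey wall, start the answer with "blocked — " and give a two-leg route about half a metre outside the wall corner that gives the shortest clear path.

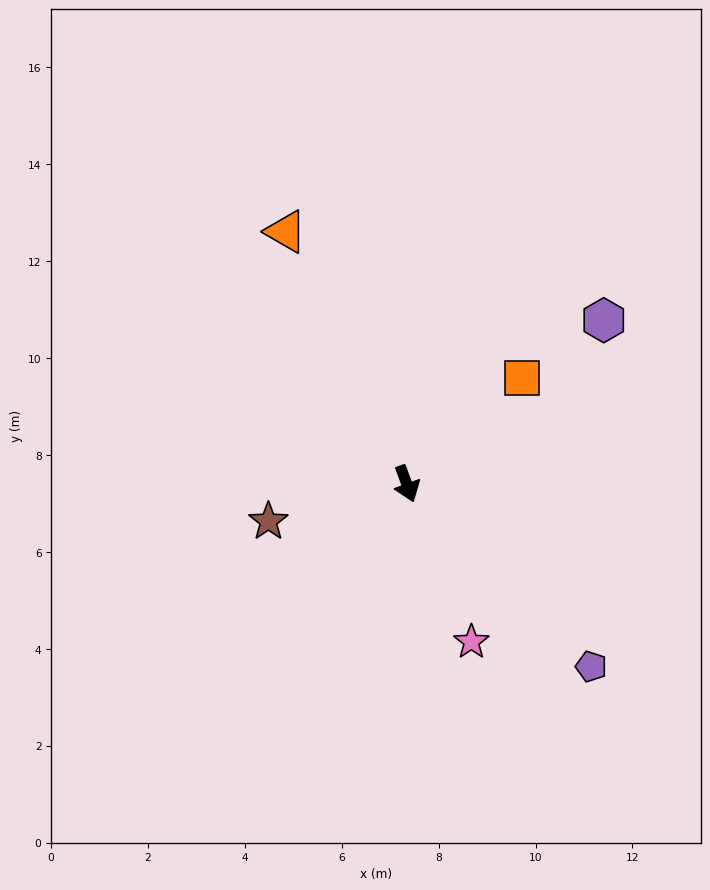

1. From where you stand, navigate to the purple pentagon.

turn left 25°, forward 5.4 m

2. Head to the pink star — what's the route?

turn left 2°, forward 3.5 m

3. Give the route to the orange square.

turn left 112°, forward 3.2 m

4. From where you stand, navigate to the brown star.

turn right 95°, forward 3.0 m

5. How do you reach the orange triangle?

turn right 175°, forward 5.8 m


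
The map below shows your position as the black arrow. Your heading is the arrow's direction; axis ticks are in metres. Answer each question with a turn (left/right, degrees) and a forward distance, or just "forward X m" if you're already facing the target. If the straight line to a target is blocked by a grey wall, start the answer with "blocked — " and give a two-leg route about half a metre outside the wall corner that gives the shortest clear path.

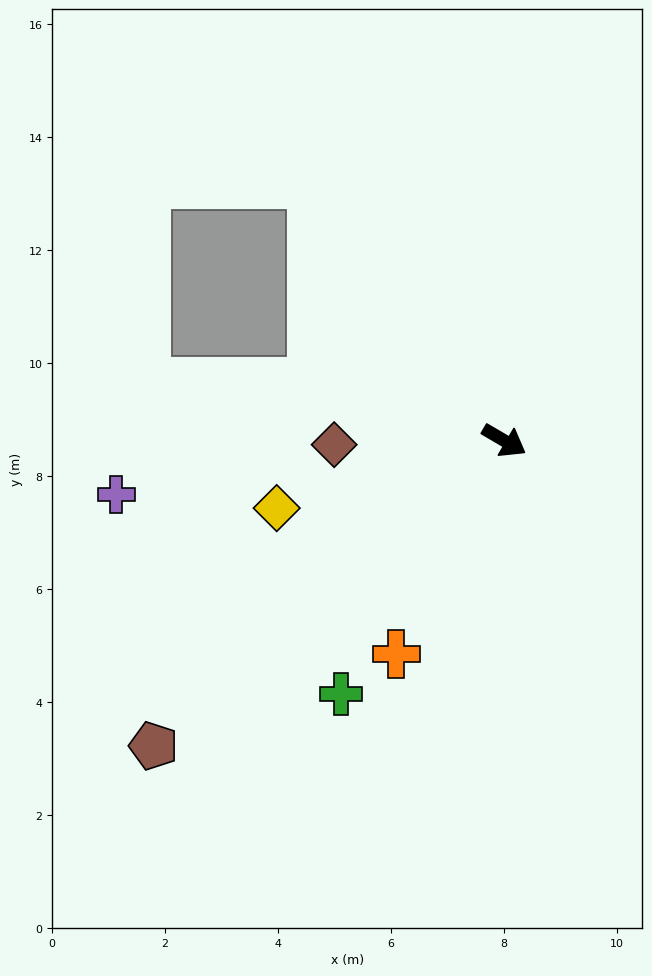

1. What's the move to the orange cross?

turn right 86°, forward 4.2 m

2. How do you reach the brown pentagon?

turn right 109°, forward 8.2 m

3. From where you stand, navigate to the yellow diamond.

turn right 133°, forward 4.2 m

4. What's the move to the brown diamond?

turn right 148°, forward 3.0 m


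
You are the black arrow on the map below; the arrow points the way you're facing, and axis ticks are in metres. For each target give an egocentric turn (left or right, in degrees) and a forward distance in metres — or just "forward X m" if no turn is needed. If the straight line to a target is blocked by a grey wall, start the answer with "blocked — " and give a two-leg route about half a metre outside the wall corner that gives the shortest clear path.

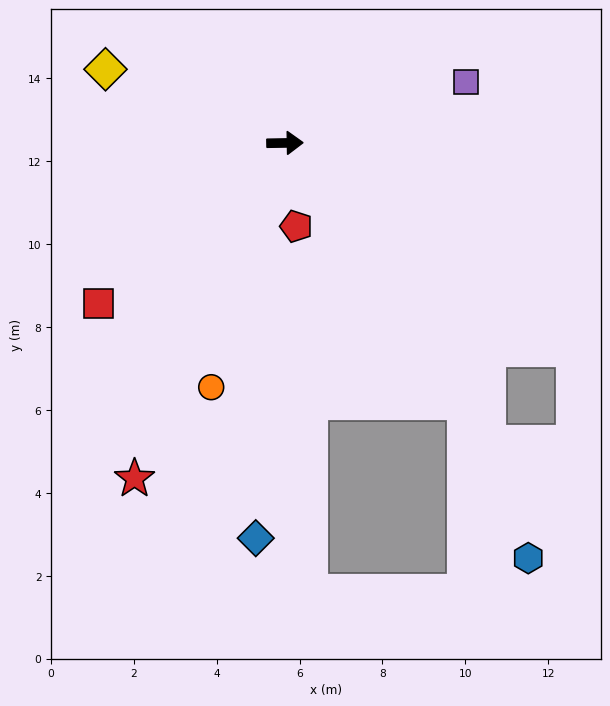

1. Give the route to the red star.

turn right 115°, forward 8.9 m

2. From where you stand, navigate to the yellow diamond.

turn left 157°, forward 4.7 m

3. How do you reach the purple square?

turn left 18°, forward 4.6 m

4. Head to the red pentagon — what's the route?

turn right 83°, forward 2.0 m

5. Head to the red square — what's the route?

turn right 140°, forward 5.9 m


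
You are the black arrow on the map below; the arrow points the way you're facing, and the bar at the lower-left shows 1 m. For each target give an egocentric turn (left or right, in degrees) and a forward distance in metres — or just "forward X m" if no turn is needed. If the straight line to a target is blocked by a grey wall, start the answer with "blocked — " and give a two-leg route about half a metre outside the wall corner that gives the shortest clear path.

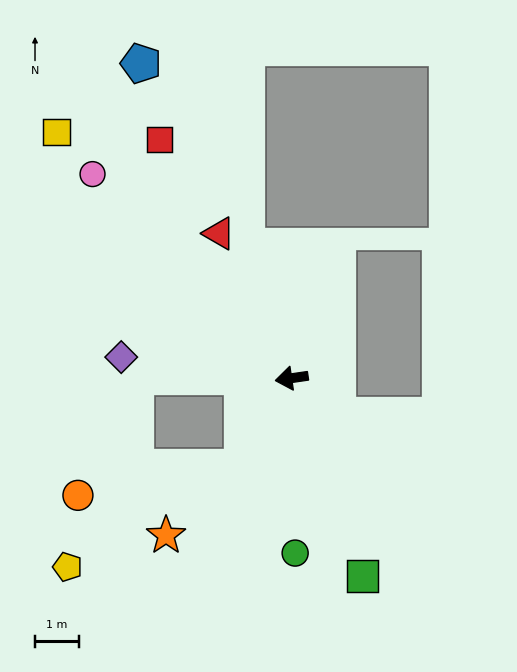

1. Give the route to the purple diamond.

turn right 15°, forward 3.9 m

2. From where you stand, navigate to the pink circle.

turn right 54°, forward 6.5 m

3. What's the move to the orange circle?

blocked — turn left 53°, forward 2.3 m, then turn right 52°, forward 3.8 m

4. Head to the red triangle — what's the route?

turn right 72°, forward 3.7 m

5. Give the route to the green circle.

turn left 83°, forward 4.0 m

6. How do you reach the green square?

turn left 101°, forward 4.8 m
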